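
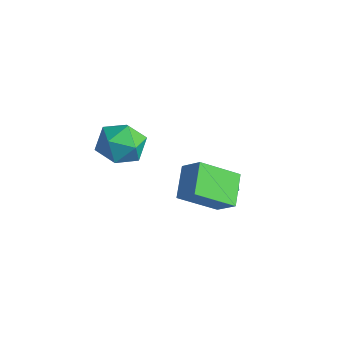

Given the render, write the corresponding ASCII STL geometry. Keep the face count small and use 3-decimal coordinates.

solid 
facet normal -0.734 -0.173 -0.657
outer loop
vertex 0.698 -2.421 1.894
vertex 1.422 -0.793 0.656
vertex 1.685 -3.487 1.071
endloop
endfacet
facet normal -0.333 -0.750 0.571
outer loop
vertex 2.618 -3.267 1.904
vertex 0.698 -2.421 1.894
vertex 1.685 -3.487 1.071
endloop
endfacet
facet normal -0.734 -0.173 -0.656
outer loop
vertex 1.685 -3.487 1.071
vertex 1.422 -0.793 0.656
vertex 2.409 -1.859 -0.168
endloop
endfacet
facet normal 0.591 -0.638 -0.493
outer loop
vertex 2.409 -1.859 -0.168
vertex 2.618 -3.267 1.904
vertex 1.685 -3.487 1.071
endloop
endfacet
facet normal -0.591 0.638 0.493
outer loop
vertex 0.698 -2.421 1.894
vertex 2.355 -0.573 1.489
vertex 1.422 -0.793 0.656
endloop
endfacet
facet normal -0.334 -0.750 0.571
outer loop
vertex 1.631 -2.201 2.728
vertex 0.698 -2.421 1.894
vertex 2.618 -3.267 1.904
endloop
endfacet
facet normal -0.591 0.638 0.493
outer loop
vertex 1.631 -2.201 2.728
vertex 2.355 -0.573 1.489
vertex 0.698 -2.421 1.894
endloop
endfacet
facet normal 0.333 0.750 -0.571
outer loop
vertex 1.422 -0.793 0.656
vertex 2.355 -0.573 1.489
vertex 2.409 -1.859 -0.168
endloop
endfacet
facet normal 0.591 -0.638 -0.493
outer loop
vertex 3.342 -1.639 0.666
vertex 2.618 -3.267 1.904
vertex 2.409 -1.859 -0.168
endloop
endfacet
facet normal 0.334 0.750 -0.571
outer loop
vertex 2.409 -1.859 -0.168
vertex 2.355 -0.573 1.489
vertex 3.342 -1.639 0.666
endloop
endfacet
facet normal 0.734 0.173 0.656
outer loop
vertex 3.342 -1.639 0.666
vertex 1.631 -2.201 2.728
vertex 2.618 -3.267 1.904
endloop
endfacet
facet normal 0.734 0.173 0.656
outer loop
vertex 2.355 -0.573 1.489
vertex 1.631 -2.201 2.728
vertex 3.342 -1.639 0.666
endloop
endfacet
facet normal -0.348 0.834 -0.427
outer loop
vertex 1.352 -0.299 -0.972
vertex 1.035 -0.178 -0.477
vertex 1.596 0.028 -0.532
endloop
endfacet
facet normal 0.912 -0.294 -0.287
outer loop
vertex 1.352 -0.299 -0.972
vertex 1.596 0.028 -0.532
vertex 1.405 -1.062 -0.023
endloop
endfacet
facet normal -0.348 0.833 -0.429
outer loop
vertex 1.596 0.028 -0.532
vertex 1.035 -0.178 -0.477
vertex 1.278 0.15 -0.037
endloop
endfacet
facet normal 0.848 0.095 0.521
outer loop
vertex 1.596 0.028 -0.532
vertex 1.278 0.15 -0.037
vertex 1.405 -1.062 -0.023
endloop
endfacet
facet normal -0.350 0.833 -0.428
outer loop
vertex 1.278 0.15 -0.037
vertex 1.035 -0.178 -0.477
vertex 0.718 -0.057 0.018
endloop
endfacet
facet normal 0.090 0.021 0.996
outer loop
vertex 1.278 0.15 -0.037
vertex 0.718 -0.057 0.018
vertex 1.405 -1.062 -0.023
endloop
endfacet
facet normal -0.350 0.834 -0.428
outer loop
vertex 0.718 -0.057 0.018
vertex 1.035 -0.178 -0.477
vertex 0.474 -0.385 -0.422
endloop
endfacet
facet normal -0.605 -0.440 0.664
outer loop
vertex 0.718 -0.057 0.018
vertex 0.474 -0.385 -0.422
vertex 1.405 -1.062 -0.023
endloop
endfacet
facet normal -0.349 0.833 -0.428
outer loop
vertex 0.474 -0.385 -0.422
vertex 1.035 -0.178 -0.477
vertex 0.792 -0.506 -0.917
endloop
endfacet
facet normal -0.541 -0.829 -0.145
outer loop
vertex 0.474 -0.385 -0.422
vertex 0.792 -0.506 -0.917
vertex 1.405 -1.062 -0.023
endloop
endfacet
facet normal -0.350 0.833 -0.428
outer loop
vertex 0.792 -0.506 -0.917
vertex 1.035 -0.178 -0.477
vertex 1.352 -0.299 -0.972
endloop
endfacet
facet normal 0.218 -0.755 -0.619
outer loop
vertex 0.792 -0.506 -0.917
vertex 1.352 -0.299 -0.972
vertex 1.405 -1.062 -0.023
endloop
endfacet
facet normal -0.545 0.324 0.774
outer loop
vertex -3.528 -2.195 1.617
vertex -3.687 -3.366 1.995
vertex -2.717 -2.708 2.403
endloop
endfacet
facet normal -0.056 0.809 0.586
outer loop
vertex -3.528 -2.195 1.617
vertex -2.717 -2.708 2.403
vertex -2.312 -2.002 1.467
endloop
endfacet
facet normal -0.168 0.981 -0.098
outer loop
vertex -3.528 -2.195 1.617
vertex -2.312 -2.002 1.467
vertex -3.031 -2.223 0.481
endloop
endfacet
facet normal -0.725 0.603 -0.332
outer loop
vertex -3.528 -2.195 1.617
vertex -3.031 -2.223 0.481
vertex -3.881 -3.066 0.807
endloop
endfacet
facet normal -0.959 0.197 0.206
outer loop
vertex -3.528 -2.195 1.617
vertex -3.881 -3.066 0.807
vertex -3.687 -3.366 1.995
endloop
endfacet
facet normal 0.587 0.503 0.634
outer loop
vertex -2.312 -2.002 1.467
vertex -2.717 -2.708 2.403
vertex -1.719 -3.054 1.753
endloop
endfacet
facet normal -0.204 -0.281 0.938
outer loop
vertex -2.717 -2.708 2.403
vertex -3.687 -3.366 1.995
vertex -2.569 -3.897 2.079
endloop
endfacet
facet normal -0.873 -0.487 0.020
outer loop
vertex -3.687 -3.366 1.995
vertex -3.881 -3.066 0.807
vertex -3.288 -4.118 1.093
endloop
endfacet
facet normal -0.496 0.170 -0.852
outer loop
vertex -3.881 -3.066 0.807
vertex -3.031 -2.223 0.481
vertex -2.883 -3.412 0.157
endloop
endfacet
facet normal 0.407 0.782 -0.472
outer loop
vertex -3.031 -2.223 0.481
vertex -2.312 -2.002 1.467
vertex -1.913 -2.754 0.565
endloop
endfacet
facet normal 0.725 -0.603 0.332
outer loop
vertex -2.072 -3.925 0.943
vertex -1.719 -3.054 1.753
vertex -2.569 -3.897 2.079
endloop
endfacet
facet normal 0.168 -0.981 0.098
outer loop
vertex -2.072 -3.925 0.943
vertex -2.569 -3.897 2.079
vertex -3.288 -4.118 1.093
endloop
endfacet
facet normal 0.056 -0.809 -0.586
outer loop
vertex -2.072 -3.925 0.943
vertex -3.288 -4.118 1.093
vertex -2.883 -3.412 0.157
endloop
endfacet
facet normal 0.545 -0.324 -0.774
outer loop
vertex -2.072 -3.925 0.943
vertex -2.883 -3.412 0.157
vertex -1.913 -2.754 0.565
endloop
endfacet
facet normal 0.959 -0.197 -0.206
outer loop
vertex -2.072 -3.925 0.943
vertex -1.913 -2.754 0.565
vertex -1.719 -3.054 1.753
endloop
endfacet
facet normal 0.496 -0.170 0.852
outer loop
vertex -2.569 -3.897 2.079
vertex -1.719 -3.054 1.753
vertex -2.717 -2.708 2.403
endloop
endfacet
facet normal -0.407 -0.782 0.472
outer loop
vertex -3.288 -4.118 1.093
vertex -2.569 -3.897 2.079
vertex -3.687 -3.366 1.995
endloop
endfacet
facet normal -0.587 -0.503 -0.634
outer loop
vertex -2.883 -3.412 0.157
vertex -3.288 -4.118 1.093
vertex -3.881 -3.066 0.807
endloop
endfacet
facet normal 0.204 0.281 -0.938
outer loop
vertex -1.913 -2.754 0.565
vertex -2.883 -3.412 0.157
vertex -3.031 -2.223 0.481
endloop
endfacet
facet normal 0.873 0.487 -0.020
outer loop
vertex -1.719 -3.054 1.753
vertex -1.913 -2.754 0.565
vertex -2.312 -2.002 1.467
endloop
endfacet

endsolid


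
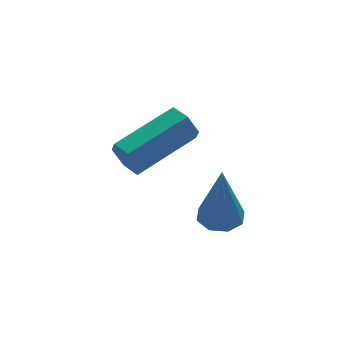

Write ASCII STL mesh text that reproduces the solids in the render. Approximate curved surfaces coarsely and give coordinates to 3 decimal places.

solid 
facet normal 0.053 0.158 -0.986
outer loop
vertex 4.297 -0.087 -1.717
vertex 3.788 -0.526 -1.815
vertex 3.831 0.144 -1.705
endloop
endfacet
facet normal 0.410 0.805 0.429
outer loop
vertex 4.297 -0.087 -1.717
vertex 3.831 0.144 -1.705
vertex 3.672 -0.874 0.355
endloop
endfacet
facet normal 0.052 0.159 -0.986
outer loop
vertex 3.831 0.144 -1.705
vertex 3.788 -0.526 -1.815
vertex 3.339 -0.018 -1.757
endloop
endfacet
facet normal -0.325 0.858 0.399
outer loop
vertex 3.831 0.144 -1.705
vertex 3.339 -0.018 -1.757
vertex 3.672 -0.874 0.355
endloop
endfacet
facet normal 0.052 0.159 -0.986
outer loop
vertex 3.339 -0.018 -1.757
vertex 3.788 -0.526 -1.815
vertex 3.11 -0.477 -1.843
endloop
endfacet
facet normal -0.876 0.382 0.293
outer loop
vertex 3.339 -0.018 -1.757
vertex 3.11 -0.477 -1.843
vertex 3.672 -0.874 0.355
endloop
endfacet
facet normal 0.052 0.157 -0.986
outer loop
vertex 3.11 -0.477 -1.843
vertex 3.788 -0.526 -1.815
vertex 3.278 -0.965 -1.912
endloop
endfacet
facet normal -0.923 -0.342 0.174
outer loop
vertex 3.11 -0.477 -1.843
vertex 3.278 -0.965 -1.912
vertex 3.672 -0.874 0.355
endloop
endfacet
facet normal 0.052 0.157 -0.986
outer loop
vertex 3.278 -0.965 -1.912
vertex 3.788 -0.526 -1.815
vertex 3.744 -1.195 -1.924
endloop
endfacet
facet normal -0.437 -0.892 0.112
outer loop
vertex 3.278 -0.965 -1.912
vertex 3.744 -1.195 -1.924
vertex 3.672 -0.874 0.355
endloop
endfacet
facet normal 0.053 0.157 -0.986
outer loop
vertex 3.744 -1.195 -1.924
vertex 3.788 -0.526 -1.815
vertex 4.236 -1.034 -1.872
endloop
endfacet
facet normal 0.294 -0.945 0.142
outer loop
vertex 3.744 -1.195 -1.924
vertex 4.236 -1.034 -1.872
vertex 3.672 -0.874 0.355
endloop
endfacet
facet normal 0.053 0.158 -0.986
outer loop
vertex 4.236 -1.034 -1.872
vertex 3.788 -0.526 -1.815
vertex 4.465 -0.574 -1.786
endloop
endfacet
facet normal 0.848 -0.469 0.248
outer loop
vertex 4.236 -1.034 -1.872
vertex 4.465 -0.574 -1.786
vertex 3.672 -0.874 0.355
endloop
endfacet
facet normal 0.053 0.158 -0.986
outer loop
vertex 4.465 -0.574 -1.786
vertex 3.788 -0.526 -1.815
vertex 4.297 -0.087 -1.717
endloop
endfacet
facet normal 0.894 0.256 0.367
outer loop
vertex 4.465 -0.574 -1.786
vertex 4.297 -0.087 -1.717
vertex 3.672 -0.874 0.355
endloop
endfacet
facet normal -0.913 -0.284 -0.295
outer loop
vertex 2.241 1.964 -1.527
vertex 1.985 2.21 -0.971
vertex 2.039 2.592 -1.506
endloop
endfacet
facet normal 0.271 0.119 -0.955
outer loop
vertex 2.241 1.964 -1.527
vertex 2.039 2.592 -1.506
vertex 4.231 2.584 -0.886
endloop
endfacet
facet normal 0.271 0.119 -0.955
outer loop
vertex 4.231 2.584 -0.886
vertex 2.039 2.592 -1.506
vertex 4.028 3.212 -0.865
endloop
endfacet
facet normal 0.912 0.285 0.293
outer loop
vertex 4.231 2.584 -0.886
vertex 4.028 3.212 -0.865
vertex 3.975 2.83 -0.329
endloop
endfacet
facet normal -0.913 -0.284 -0.295
outer loop
vertex 2.039 2.592 -1.506
vertex 1.985 2.21 -0.971
vertex 1.783 2.838 -0.95
endloop
endfacet
facet normal -0.130 0.883 -0.451
outer loop
vertex 2.039 2.592 -1.506
vertex 1.783 2.838 -0.95
vertex 4.028 3.212 -0.865
endloop
endfacet
facet normal -0.130 0.883 -0.450
outer loop
vertex 4.028 3.212 -0.865
vertex 1.783 2.838 -0.95
vertex 3.772 3.458 -0.308
endloop
endfacet
facet normal 0.912 0.285 0.293
outer loop
vertex 4.028 3.212 -0.865
vertex 3.772 3.458 -0.308
vertex 3.975 2.83 -0.329
endloop
endfacet
facet normal -0.913 -0.284 -0.294
outer loop
vertex 1.783 2.838 -0.95
vertex 1.985 2.21 -0.971
vertex 1.729 2.456 -0.414
endloop
endfacet
facet normal -0.401 0.765 0.504
outer loop
vertex 1.783 2.838 -0.95
vertex 1.729 2.456 -0.414
vertex 3.772 3.458 -0.308
endloop
endfacet
facet normal -0.401 0.764 0.506
outer loop
vertex 3.772 3.458 -0.308
vertex 1.729 2.456 -0.414
vertex 3.719 3.076 0.227
endloop
endfacet
facet normal 0.912 0.285 0.294
outer loop
vertex 3.772 3.458 -0.308
vertex 3.719 3.076 0.227
vertex 3.975 2.83 -0.329
endloop
endfacet
facet normal -0.912 -0.285 -0.293
outer loop
vertex 1.729 2.456 -0.414
vertex 1.985 2.21 -0.971
vertex 1.932 1.828 -0.435
endloop
endfacet
facet normal -0.271 -0.119 0.955
outer loop
vertex 1.729 2.456 -0.414
vertex 1.932 1.828 -0.435
vertex 3.719 3.076 0.227
endloop
endfacet
facet normal -0.271 -0.119 0.955
outer loop
vertex 3.719 3.076 0.227
vertex 1.932 1.828 -0.435
vertex 3.921 2.448 0.206
endloop
endfacet
facet normal 0.913 0.284 0.295
outer loop
vertex 3.719 3.076 0.227
vertex 3.921 2.448 0.206
vertex 3.975 2.83 -0.329
endloop
endfacet
facet normal -0.912 -0.285 -0.293
outer loop
vertex 1.932 1.828 -0.435
vertex 1.985 2.21 -0.971
vertex 2.188 1.582 -0.992
endloop
endfacet
facet normal 0.130 -0.883 0.450
outer loop
vertex 1.932 1.828 -0.435
vertex 2.188 1.582 -0.992
vertex 3.921 2.448 0.206
endloop
endfacet
facet normal 0.130 -0.883 0.451
outer loop
vertex 3.921 2.448 0.206
vertex 2.188 1.582 -0.992
vertex 4.177 2.202 -0.35
endloop
endfacet
facet normal 0.913 0.284 0.295
outer loop
vertex 3.921 2.448 0.206
vertex 4.177 2.202 -0.35
vertex 3.975 2.83 -0.329
endloop
endfacet
facet normal -0.912 -0.285 -0.294
outer loop
vertex 2.188 1.582 -0.992
vertex 1.985 2.21 -0.971
vertex 2.241 1.964 -1.527
endloop
endfacet
facet normal 0.401 -0.764 -0.506
outer loop
vertex 2.188 1.582 -0.992
vertex 2.241 1.964 -1.527
vertex 4.177 2.202 -0.35
endloop
endfacet
facet normal 0.401 -0.765 -0.505
outer loop
vertex 4.177 2.202 -0.35
vertex 2.241 1.964 -1.527
vertex 4.231 2.584 -0.886
endloop
endfacet
facet normal 0.913 0.284 0.294
outer loop
vertex 4.177 2.202 -0.35
vertex 4.231 2.584 -0.886
vertex 3.975 2.83 -0.329
endloop
endfacet

endsolid


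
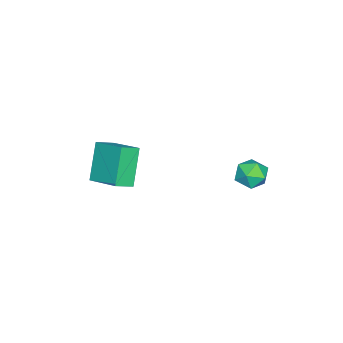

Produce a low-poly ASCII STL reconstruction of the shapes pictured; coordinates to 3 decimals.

solid 
facet normal -0.715 0.568 -0.408
outer loop
vertex -2.165 3.065 0.895
vertex -2.644 2.547 1.013
vertex -2.529 3.049 1.51
endloop
endfacet
facet normal -0.213 0.972 -0.101
outer loop
vertex -2.165 3.065 0.895
vertex -2.529 3.049 1.51
vertex -1.831 3.202 1.512
endloop
endfacet
facet normal 0.414 0.815 -0.405
outer loop
vertex -2.165 3.065 0.895
vertex -1.831 3.202 1.512
vertex -1.514 2.795 1.017
endloop
endfacet
facet normal 0.300 0.316 -0.900
outer loop
vertex -2.165 3.065 0.895
vertex -1.514 2.795 1.017
vertex -2.016 2.391 0.708
endloop
endfacet
facet normal -0.398 0.162 -0.903
outer loop
vertex -2.165 3.065 0.895
vertex -2.016 2.391 0.708
vertex -2.644 2.547 1.013
endloop
endfacet
facet normal -0.175 0.790 0.588
outer loop
vertex -1.831 3.202 1.512
vertex -2.529 3.049 1.51
vertex -2.104 2.769 2.012
endloop
endfacet
facet normal -0.987 0.137 0.090
outer loop
vertex -2.529 3.049 1.51
vertex -2.644 2.547 1.013
vertex -2.606 2.365 1.703
endloop
endfacet
facet normal -0.474 -0.521 -0.710
outer loop
vertex -2.644 2.547 1.013
vertex -2.016 2.391 0.708
vertex -2.289 1.958 1.208
endloop
endfacet
facet normal 0.654 -0.273 -0.706
outer loop
vertex -2.016 2.391 0.708
vertex -1.514 2.795 1.017
vertex -1.591 2.111 1.21
endloop
endfacet
facet normal 0.838 0.537 0.095
outer loop
vertex -1.514 2.795 1.017
vertex -1.831 3.202 1.512
vertex -1.476 2.613 1.707
endloop
endfacet
facet normal -0.300 -0.316 0.900
outer loop
vertex -1.955 2.095 1.825
vertex -2.104 2.769 2.012
vertex -2.606 2.365 1.703
endloop
endfacet
facet normal -0.414 -0.815 0.405
outer loop
vertex -1.955 2.095 1.825
vertex -2.606 2.365 1.703
vertex -2.289 1.958 1.208
endloop
endfacet
facet normal 0.213 -0.972 0.101
outer loop
vertex -1.955 2.095 1.825
vertex -2.289 1.958 1.208
vertex -1.591 2.111 1.21
endloop
endfacet
facet normal 0.715 -0.568 0.408
outer loop
vertex -1.955 2.095 1.825
vertex -1.591 2.111 1.21
vertex -1.476 2.613 1.707
endloop
endfacet
facet normal 0.398 -0.162 0.903
outer loop
vertex -1.955 2.095 1.825
vertex -1.476 2.613 1.707
vertex -2.104 2.769 2.012
endloop
endfacet
facet normal -0.654 0.273 0.706
outer loop
vertex -2.606 2.365 1.703
vertex -2.104 2.769 2.012
vertex -2.529 3.049 1.51
endloop
endfacet
facet normal -0.838 -0.537 -0.095
outer loop
vertex -2.289 1.958 1.208
vertex -2.606 2.365 1.703
vertex -2.644 2.547 1.013
endloop
endfacet
facet normal 0.175 -0.790 -0.588
outer loop
vertex -1.591 2.111 1.21
vertex -2.289 1.958 1.208
vertex -2.016 2.391 0.708
endloop
endfacet
facet normal 0.987 -0.137 -0.090
outer loop
vertex -1.476 2.613 1.707
vertex -1.591 2.111 1.21
vertex -1.514 2.795 1.017
endloop
endfacet
facet normal 0.474 0.521 0.710
outer loop
vertex -2.104 2.769 2.012
vertex -1.476 2.613 1.707
vertex -1.831 3.202 1.512
endloop
endfacet
facet normal -0.575 -0.117 0.810
outer loop
vertex -0.355 -2.88 2.634
vertex 0.211 -1.564 3.225
vertex -0.963 -2.453 2.264
endloop
endfacet
facet normal -0.365 -0.850 -0.381
outer loop
vertex 0.009 -2.256 0.895
vertex -0.355 -2.88 2.634
vertex -0.963 -2.453 2.264
endloop
endfacet
facet normal -0.575 -0.117 0.810
outer loop
vertex -0.963 -2.453 2.264
vertex 0.211 -1.564 3.225
vertex -0.397 -1.137 2.855
endloop
endfacet
facet normal -0.732 0.515 -0.446
outer loop
vertex -0.397 -1.137 2.855
vertex 0.009 -2.256 0.895
vertex -0.963 -2.453 2.264
endloop
endfacet
facet normal 0.732 -0.515 0.446
outer loop
vertex -0.355 -2.88 2.634
vertex 1.183 -1.367 1.856
vertex 0.211 -1.564 3.225
endloop
endfacet
facet normal -0.365 -0.850 -0.381
outer loop
vertex 0.617 -2.683 1.265
vertex -0.355 -2.88 2.634
vertex 0.009 -2.256 0.895
endloop
endfacet
facet normal 0.732 -0.515 0.446
outer loop
vertex 0.617 -2.683 1.265
vertex 1.183 -1.367 1.856
vertex -0.355 -2.88 2.634
endloop
endfacet
facet normal 0.365 0.850 0.381
outer loop
vertex 0.211 -1.564 3.225
vertex 1.183 -1.367 1.856
vertex -0.397 -1.137 2.855
endloop
endfacet
facet normal -0.732 0.515 -0.446
outer loop
vertex 0.575 -0.94 1.486
vertex 0.009 -2.256 0.895
vertex -0.397 -1.137 2.855
endloop
endfacet
facet normal 0.365 0.850 0.381
outer loop
vertex -0.397 -1.137 2.855
vertex 1.183 -1.367 1.856
vertex 0.575 -0.94 1.486
endloop
endfacet
facet normal 0.575 0.117 -0.810
outer loop
vertex 0.575 -0.94 1.486
vertex 0.617 -2.683 1.265
vertex 0.009 -2.256 0.895
endloop
endfacet
facet normal 0.575 0.117 -0.810
outer loop
vertex 1.183 -1.367 1.856
vertex 0.617 -2.683 1.265
vertex 0.575 -0.94 1.486
endloop
endfacet

endsolid


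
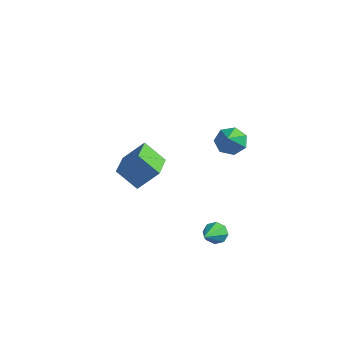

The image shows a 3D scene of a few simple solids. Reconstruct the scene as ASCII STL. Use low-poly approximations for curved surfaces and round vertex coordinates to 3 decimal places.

solid 
facet normal -0.288 0.825 -0.487
outer loop
vertex 3.929 -3.565 -0.902
vertex 3.784 -3.35 -0.452
vertex 4.224 -3.36 -0.729
endloop
endfacet
facet normal 0.669 -0.497 -0.552
outer loop
vertex 3.929 -3.565 -0.902
vertex 4.224 -3.36 -0.729
vertex 4.176 -4.47 0.212
endloop
endfacet
facet normal -0.288 0.824 -0.488
outer loop
vertex 4.224 -3.36 -0.729
vertex 3.784 -3.35 -0.452
vertex 4.26 -3.149 -0.394
endloop
endfacet
facet normal 0.995 -0.087 -0.052
outer loop
vertex 4.224 -3.36 -0.729
vertex 4.26 -3.149 -0.394
vertex 4.176 -4.47 0.212
endloop
endfacet
facet normal -0.289 0.824 -0.488
outer loop
vertex 4.26 -3.149 -0.394
vertex 3.784 -3.35 -0.452
vertex 4.018 -3.055 -0.092
endloop
endfacet
facet normal 0.794 0.211 0.570
outer loop
vertex 4.26 -3.149 -0.394
vertex 4.018 -3.055 -0.092
vertex 4.176 -4.47 0.212
endloop
endfacet
facet normal -0.288 0.824 -0.488
outer loop
vertex 4.018 -3.055 -0.092
vertex 3.784 -3.35 -0.452
vertex 3.638 -3.134 -0.001
endloop
endfacet
facet normal 0.182 0.226 0.957
outer loop
vertex 4.018 -3.055 -0.092
vertex 3.638 -3.134 -0.001
vertex 4.176 -4.47 0.212
endloop
endfacet
facet normal -0.288 0.824 -0.488
outer loop
vertex 3.638 -3.134 -0.001
vertex 3.784 -3.35 -0.452
vertex 3.344 -3.339 -0.174
endloop
endfacet
facet normal -0.479 -0.053 0.876
outer loop
vertex 3.638 -3.134 -0.001
vertex 3.344 -3.339 -0.174
vertex 4.176 -4.47 0.212
endloop
endfacet
facet normal -0.288 0.824 -0.488
outer loop
vertex 3.344 -3.339 -0.174
vertex 3.784 -3.35 -0.452
vertex 3.308 -3.55 -0.509
endloop
endfacet
facet normal -0.803 -0.462 0.377
outer loop
vertex 3.344 -3.339 -0.174
vertex 3.308 -3.55 -0.509
vertex 4.176 -4.47 0.212
endloop
endfacet
facet normal -0.288 0.824 -0.487
outer loop
vertex 3.308 -3.55 -0.509
vertex 3.784 -3.35 -0.452
vertex 3.55 -3.644 -0.811
endloop
endfacet
facet normal -0.602 -0.760 -0.246
outer loop
vertex 3.308 -3.55 -0.509
vertex 3.55 -3.644 -0.811
vertex 4.176 -4.47 0.212
endloop
endfacet
facet normal -0.289 0.824 -0.487
outer loop
vertex 3.55 -3.644 -0.811
vertex 3.784 -3.35 -0.452
vertex 3.929 -3.565 -0.902
endloop
endfacet
facet normal 0.010 -0.775 -0.632
outer loop
vertex 3.55 -3.644 -0.811
vertex 3.929 -3.565 -0.902
vertex 4.176 -4.47 0.212
endloop
endfacet
facet normal -0.411 0.626 -0.663
outer loop
vertex 2.879 -0.506 3.256
vertex 2.508 -1.008 3.012
vertex 2.36 -0.581 3.507
endloop
endfacet
facet normal 0.334 0.454 0.826
outer loop
vertex 2.879 -0.506 3.256
vertex 2.36 -0.581 3.507
vertex 3.072 -1.872 3.928
endloop
endfacet
facet normal -0.409 0.627 -0.663
outer loop
vertex 2.36 -0.581 3.507
vertex 2.508 -1.008 3.012
vertex 1.952 -0.976 3.385
endloop
endfacet
facet normal -0.370 0.097 0.924
outer loop
vertex 2.36 -0.581 3.507
vertex 1.952 -0.976 3.385
vertex 3.072 -1.872 3.928
endloop
endfacet
facet normal -0.409 0.627 -0.663
outer loop
vertex 1.952 -0.976 3.385
vertex 2.508 -1.008 3.012
vertex 1.962 -1.396 2.982
endloop
endfacet
facet normal -0.672 -0.521 0.526
outer loop
vertex 1.952 -0.976 3.385
vertex 1.962 -1.396 2.982
vertex 3.072 -1.872 3.928
endloop
endfacet
facet normal -0.409 0.627 -0.663
outer loop
vertex 1.962 -1.396 2.982
vertex 2.508 -1.008 3.012
vertex 2.383 -1.523 2.602
endloop
endfacet
facet normal -0.344 -0.937 -0.068
outer loop
vertex 1.962 -1.396 2.982
vertex 2.383 -1.523 2.602
vertex 3.072 -1.872 3.928
endloop
endfacet
facet normal -0.409 0.627 -0.663
outer loop
vertex 2.383 -1.523 2.602
vertex 2.508 -1.008 3.012
vertex 2.898 -1.262 2.531
endloop
endfacet
facet normal 0.367 -0.835 -0.410
outer loop
vertex 2.383 -1.523 2.602
vertex 2.898 -1.262 2.531
vertex 3.072 -1.872 3.928
endloop
endfacet
facet normal -0.409 0.627 -0.663
outer loop
vertex 2.898 -1.262 2.531
vertex 2.508 -1.008 3.012
vertex 3.119 -0.81 2.822
endloop
endfacet
facet normal 0.924 -0.295 -0.244
outer loop
vertex 2.898 -1.262 2.531
vertex 3.119 -0.81 2.822
vertex 3.072 -1.872 3.928
endloop
endfacet
facet normal -0.409 0.625 -0.664
outer loop
vertex 3.119 -0.81 2.822
vertex 2.508 -1.008 3.012
vertex 2.879 -0.506 3.256
endloop
endfacet
facet normal 0.910 0.280 0.307
outer loop
vertex 3.119 -0.81 2.822
vertex 2.879 -0.506 3.256
vertex 3.072 -1.872 3.928
endloop
endfacet
facet normal -0.691 -0.269 0.672
outer loop
vertex -0.842 -2.737 1.404
vertex -1.72 -1.417 1.029
vertex -1.449 -3.394 0.517
endloop
endfacet
facet normal 0.540 -0.810 0.230
outer loop
vertex -0.6 -3.063 -0.309
vertex -0.842 -2.737 1.404
vertex -1.449 -3.394 0.517
endloop
endfacet
facet normal -0.691 -0.269 0.671
outer loop
vertex -1.449 -3.394 0.517
vertex -1.72 -1.417 1.029
vertex -2.328 -2.073 0.141
endloop
endfacet
facet normal -0.482 -0.521 -0.704
outer loop
vertex -2.328 -2.073 0.141
vertex -0.6 -3.063 -0.309
vertex -1.449 -3.394 0.517
endloop
endfacet
facet normal 0.482 0.521 0.704
outer loop
vertex -0.842 -2.737 1.404
vertex -0.871 -1.086 0.203
vertex -1.72 -1.417 1.029
endloop
endfacet
facet normal 0.538 -0.811 0.230
outer loop
vertex 0.008 -2.407 0.579
vertex -0.842 -2.737 1.404
vertex -0.6 -3.063 -0.309
endloop
endfacet
facet normal 0.482 0.521 0.705
outer loop
vertex 0.008 -2.407 0.579
vertex -0.871 -1.086 0.203
vertex -0.842 -2.737 1.404
endloop
endfacet
facet normal -0.539 0.810 -0.229
outer loop
vertex -1.72 -1.417 1.029
vertex -0.871 -1.086 0.203
vertex -2.328 -2.073 0.141
endloop
endfacet
facet normal -0.482 -0.521 -0.705
outer loop
vertex -1.478 -1.743 -0.684
vertex -0.6 -3.063 -0.309
vertex -2.328 -2.073 0.141
endloop
endfacet
facet normal -0.539 0.810 -0.231
outer loop
vertex -2.328 -2.073 0.141
vertex -0.871 -1.086 0.203
vertex -1.478 -1.743 -0.684
endloop
endfacet
facet normal 0.691 0.269 -0.671
outer loop
vertex -1.478 -1.743 -0.684
vertex 0.008 -2.407 0.579
vertex -0.6 -3.063 -0.309
endloop
endfacet
facet normal 0.691 0.268 -0.671
outer loop
vertex -0.871 -1.086 0.203
vertex 0.008 -2.407 0.579
vertex -1.478 -1.743 -0.684
endloop
endfacet

endsolid


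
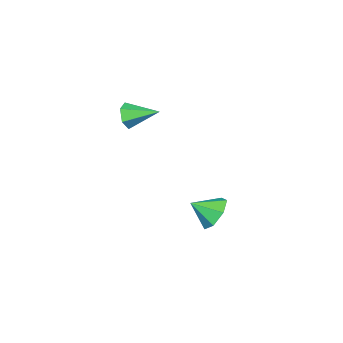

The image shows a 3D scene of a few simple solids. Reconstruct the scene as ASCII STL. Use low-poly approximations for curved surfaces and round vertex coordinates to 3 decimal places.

solid 
facet normal 0.395 -0.870 -0.294
outer loop
vertex -0.452 -2.054 1.279
vertex -0.713 -2.379 1.89
vertex -1.126 -2.359 1.277
endloop
endfacet
facet normal -0.260 0.580 -0.772
outer loop
vertex -0.452 -2.054 1.279
vertex -1.126 -2.359 1.277
vertex -1.327 -1.021 2.35
endloop
endfacet
facet normal 0.394 -0.871 -0.294
outer loop
vertex -1.126 -2.359 1.277
vertex -0.713 -2.379 1.89
vertex -1.387 -2.684 1.889
endloop
endfacet
facet normal -0.935 0.126 -0.332
outer loop
vertex -1.126 -2.359 1.277
vertex -1.387 -2.684 1.889
vertex -1.327 -1.021 2.35
endloop
endfacet
facet normal 0.394 -0.870 -0.295
outer loop
vertex -1.387 -2.684 1.889
vertex -0.713 -2.379 1.89
vertex -0.973 -2.704 2.502
endloop
endfacet
facet normal -0.824 -0.123 0.553
outer loop
vertex -1.387 -2.684 1.889
vertex -0.973 -2.704 2.502
vertex -1.327 -1.021 2.35
endloop
endfacet
facet normal 0.394 -0.870 -0.295
outer loop
vertex -0.973 -2.704 2.502
vertex -0.713 -2.379 1.89
vertex -0.299 -2.399 2.503
endloop
endfacet
facet normal -0.039 0.082 0.996
outer loop
vertex -0.973 -2.704 2.502
vertex -0.299 -2.399 2.503
vertex -1.327 -1.021 2.35
endloop
endfacet
facet normal 0.394 -0.871 -0.295
outer loop
vertex -0.299 -2.399 2.503
vertex -0.713 -2.379 1.89
vertex -0.038 -2.074 1.892
endloop
endfacet
facet normal 0.635 0.536 0.556
outer loop
vertex -0.299 -2.399 2.503
vertex -0.038 -2.074 1.892
vertex -1.327 -1.021 2.35
endloop
endfacet
facet normal 0.394 -0.871 -0.295
outer loop
vertex -0.038 -2.074 1.892
vertex -0.713 -2.379 1.89
vertex -0.452 -2.054 1.279
endloop
endfacet
facet normal 0.525 0.785 -0.329
outer loop
vertex -0.038 -2.074 1.892
vertex -0.452 -2.054 1.279
vertex -1.327 -1.021 2.35
endloop
endfacet
facet normal -0.551 0.641 -0.534
outer loop
vertex -2.192 0.839 -4.917
vertex -2.838 0.917 -4.158
vertex -2.022 1.465 -4.341
endloop
endfacet
facet normal 0.981 -0.151 -0.126
outer loop
vertex -2.192 0.839 -4.917
vertex -2.022 1.465 -4.341
vertex -2.122 0.083 -3.462
endloop
endfacet
facet normal -0.551 0.641 -0.534
outer loop
vertex -2.022 1.465 -4.341
vertex -2.838 0.917 -4.158
vertex -2.467 1.678 -3.627
endloop
endfacet
facet normal 0.855 0.233 0.463
outer loop
vertex -2.022 1.465 -4.341
vertex -2.467 1.678 -3.627
vertex -2.122 0.083 -3.462
endloop
endfacet
facet normal -0.551 0.641 -0.534
outer loop
vertex -2.467 1.678 -3.627
vertex -2.838 0.917 -4.158
vertex -3.191 1.318 -3.312
endloop
endfacet
facet normal 0.323 0.166 0.932
outer loop
vertex -2.467 1.678 -3.627
vertex -3.191 1.318 -3.312
vertex -2.122 0.083 -3.462
endloop
endfacet
facet normal -0.551 0.642 -0.534
outer loop
vertex -3.191 1.318 -3.312
vertex -2.838 0.917 -4.158
vertex -3.649 0.656 -3.635
endloop
endfacet
facet normal -0.218 -0.302 0.928
outer loop
vertex -3.191 1.318 -3.312
vertex -3.649 0.656 -3.635
vertex -2.122 0.083 -3.462
endloop
endfacet
facet normal -0.551 0.641 -0.535
outer loop
vertex -3.649 0.656 -3.635
vertex -2.838 0.917 -4.158
vertex -3.497 0.189 -4.351
endloop
endfacet
facet normal -0.358 -0.815 0.456
outer loop
vertex -3.649 0.656 -3.635
vertex -3.497 0.189 -4.351
vertex -2.122 0.083 -3.462
endloop
endfacet
facet normal -0.551 0.641 -0.535
outer loop
vertex -3.497 0.189 -4.351
vertex -2.838 0.917 -4.158
vertex -2.848 0.271 -4.921
endloop
endfacet
facet normal 0.009 -0.991 -0.132
outer loop
vertex -3.497 0.189 -4.351
vertex -2.848 0.271 -4.921
vertex -2.122 0.083 -3.462
endloop
endfacet
facet normal -0.551 0.640 -0.535
outer loop
vertex -2.848 0.271 -4.921
vertex -2.838 0.917 -4.158
vertex -2.192 0.839 -4.917
endloop
endfacet
facet normal 0.604 -0.695 -0.390
outer loop
vertex -2.848 0.271 -4.921
vertex -2.192 0.839 -4.917
vertex -2.122 0.083 -3.462
endloop
endfacet

endsolid


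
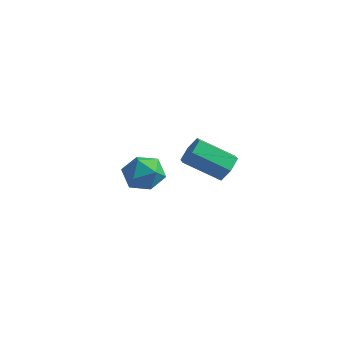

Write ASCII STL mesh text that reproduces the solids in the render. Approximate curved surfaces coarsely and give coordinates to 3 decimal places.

solid 
facet normal -0.232 0.853 0.468
outer loop
vertex -1.249 -0.339 1.787
vertex -1.636 -0.73 2.307
vertex -0.9 -0.587 2.411
endloop
endfacet
facet normal 0.399 0.907 0.137
outer loop
vertex -1.249 -0.339 1.787
vertex -0.9 -0.587 2.411
vertex -0.555 -0.637 1.738
endloop
endfacet
facet normal 0.294 0.777 -0.557
outer loop
vertex -1.249 -0.339 1.787
vertex -0.555 -0.637 1.738
vertex -1.079 -0.811 1.219
endloop
endfacet
facet normal -0.399 0.643 -0.654
outer loop
vertex -1.249 -0.339 1.787
vertex -1.079 -0.811 1.219
vertex -1.747 -0.868 1.571
endloop
endfacet
facet normal -0.724 0.690 -0.020
outer loop
vertex -1.249 -0.339 1.787
vertex -1.747 -0.868 1.571
vertex -1.636 -0.73 2.307
endloop
endfacet
facet normal 0.828 0.398 0.395
outer loop
vertex -0.555 -0.637 1.738
vertex -0.9 -0.587 2.411
vertex -0.513 -1.212 2.229
endloop
endfacet
facet normal -0.192 0.311 0.931
outer loop
vertex -0.9 -0.587 2.411
vertex -1.636 -0.73 2.307
vertex -1.181 -1.269 2.581
endloop
endfacet
facet normal -0.989 0.048 0.140
outer loop
vertex -1.636 -0.73 2.307
vertex -1.747 -0.868 1.571
vertex -1.705 -1.443 2.062
endloop
endfacet
facet normal -0.464 -0.030 -0.885
outer loop
vertex -1.747 -0.868 1.571
vertex -1.079 -0.811 1.219
vertex -1.36 -1.493 1.389
endloop
endfacet
facet normal 0.659 0.186 -0.728
outer loop
vertex -1.079 -0.811 1.219
vertex -0.555 -0.637 1.738
vertex -0.624 -1.35 1.493
endloop
endfacet
facet normal 0.399 -0.643 0.654
outer loop
vertex -1.011 -1.741 2.013
vertex -0.513 -1.212 2.229
vertex -1.181 -1.269 2.581
endloop
endfacet
facet normal -0.294 -0.777 0.557
outer loop
vertex -1.011 -1.741 2.013
vertex -1.181 -1.269 2.581
vertex -1.705 -1.443 2.062
endloop
endfacet
facet normal -0.399 -0.907 -0.137
outer loop
vertex -1.011 -1.741 2.013
vertex -1.705 -1.443 2.062
vertex -1.36 -1.493 1.389
endloop
endfacet
facet normal 0.232 -0.853 -0.468
outer loop
vertex -1.011 -1.741 2.013
vertex -1.36 -1.493 1.389
vertex -0.624 -1.35 1.493
endloop
endfacet
facet normal 0.724 -0.690 0.020
outer loop
vertex -1.011 -1.741 2.013
vertex -0.624 -1.35 1.493
vertex -0.513 -1.212 2.229
endloop
endfacet
facet normal 0.464 0.030 0.885
outer loop
vertex -1.181 -1.269 2.581
vertex -0.513 -1.212 2.229
vertex -0.9 -0.587 2.411
endloop
endfacet
facet normal -0.659 -0.186 0.728
outer loop
vertex -1.705 -1.443 2.062
vertex -1.181 -1.269 2.581
vertex -1.636 -0.73 2.307
endloop
endfacet
facet normal -0.828 -0.398 -0.395
outer loop
vertex -1.36 -1.493 1.389
vertex -1.705 -1.443 2.062
vertex -1.747 -0.868 1.571
endloop
endfacet
facet normal 0.192 -0.311 -0.931
outer loop
vertex -0.624 -1.35 1.493
vertex -1.36 -1.493 1.389
vertex -1.079 -0.811 1.219
endloop
endfacet
facet normal 0.989 -0.048 -0.140
outer loop
vertex -0.513 -1.212 2.229
vertex -0.624 -1.35 1.493
vertex -0.555 -0.637 1.738
endloop
endfacet
facet normal 0.741 0.424 -0.520
outer loop
vertex -0.472 3.258 0.756
vertex -0.784 3.158 0.23
vertex -0.866 3.686 0.543
endloop
endfacet
facet normal 0.213 0.586 0.782
outer loop
vertex -0.472 3.258 0.756
vertex -0.866 3.686 0.543
vertex -1.584 2.622 1.536
endloop
endfacet
facet normal 0.216 0.585 0.782
outer loop
vertex -1.584 2.622 1.536
vertex -0.866 3.686 0.543
vertex -1.978 3.051 1.324
endloop
endfacet
facet normal -0.741 -0.424 0.520
outer loop
vertex -1.584 2.622 1.536
vertex -1.978 3.051 1.324
vertex -1.896 2.522 1.01
endloop
endfacet
facet normal 0.741 0.424 -0.520
outer loop
vertex -0.866 3.686 0.543
vertex -0.784 3.158 0.23
vertex -1.178 3.586 0.017
endloop
endfacet
facet normal -0.443 0.891 0.094
outer loop
vertex -0.866 3.686 0.543
vertex -1.178 3.586 0.017
vertex -1.978 3.051 1.324
endloop
endfacet
facet normal -0.443 0.891 0.093
outer loop
vertex -1.978 3.051 1.324
vertex -1.178 3.586 0.017
vertex -2.29 2.951 0.797
endloop
endfacet
facet normal -0.742 -0.423 0.520
outer loop
vertex -1.978 3.051 1.324
vertex -2.29 2.951 0.797
vertex -1.896 2.522 1.01
endloop
endfacet
facet normal 0.741 0.424 -0.520
outer loop
vertex -1.178 3.586 0.017
vertex -0.784 3.158 0.23
vertex -1.096 3.058 -0.296
endloop
endfacet
facet normal -0.658 0.306 -0.688
outer loop
vertex -1.178 3.586 0.017
vertex -1.096 3.058 -0.296
vertex -2.29 2.951 0.797
endloop
endfacet
facet normal -0.658 0.305 -0.689
outer loop
vertex -2.29 2.951 0.797
vertex -1.096 3.058 -0.296
vertex -2.208 2.422 0.484
endloop
endfacet
facet normal -0.742 -0.423 0.520
outer loop
vertex -2.29 2.951 0.797
vertex -2.208 2.422 0.484
vertex -1.896 2.522 1.01
endloop
endfacet
facet normal 0.741 0.424 -0.520
outer loop
vertex -1.096 3.058 -0.296
vertex -0.784 3.158 0.23
vertex -0.702 2.629 -0.084
endloop
endfacet
facet normal -0.215 -0.584 -0.783
outer loop
vertex -1.096 3.058 -0.296
vertex -0.702 2.629 -0.084
vertex -2.208 2.422 0.484
endloop
endfacet
facet normal -0.214 -0.586 -0.781
outer loop
vertex -2.208 2.422 0.484
vertex -0.702 2.629 -0.084
vertex -1.814 1.994 0.697
endloop
endfacet
facet normal -0.741 -0.424 0.520
outer loop
vertex -2.208 2.422 0.484
vertex -1.814 1.994 0.697
vertex -1.896 2.522 1.01
endloop
endfacet
facet normal 0.742 0.423 -0.520
outer loop
vertex -0.702 2.629 -0.084
vertex -0.784 3.158 0.23
vertex -0.39 2.729 0.443
endloop
endfacet
facet normal 0.443 -0.891 -0.093
outer loop
vertex -0.702 2.629 -0.084
vertex -0.39 2.729 0.443
vertex -1.814 1.994 0.697
endloop
endfacet
facet normal 0.443 -0.891 -0.094
outer loop
vertex -1.814 1.994 0.697
vertex -0.39 2.729 0.443
vertex -1.502 2.094 1.223
endloop
endfacet
facet normal -0.741 -0.424 0.520
outer loop
vertex -1.814 1.994 0.697
vertex -1.502 2.094 1.223
vertex -1.896 2.522 1.01
endloop
endfacet
facet normal 0.742 0.423 -0.520
outer loop
vertex -0.39 2.729 0.443
vertex -0.784 3.158 0.23
vertex -0.472 3.258 0.756
endloop
endfacet
facet normal 0.658 -0.306 0.689
outer loop
vertex -0.39 2.729 0.443
vertex -0.472 3.258 0.756
vertex -1.502 2.094 1.223
endloop
endfacet
facet normal 0.658 -0.306 0.688
outer loop
vertex -1.502 2.094 1.223
vertex -0.472 3.258 0.756
vertex -1.584 2.622 1.536
endloop
endfacet
facet normal -0.741 -0.424 0.520
outer loop
vertex -1.502 2.094 1.223
vertex -1.584 2.622 1.536
vertex -1.896 2.522 1.01
endloop
endfacet

endsolid


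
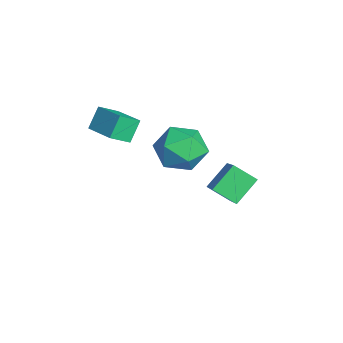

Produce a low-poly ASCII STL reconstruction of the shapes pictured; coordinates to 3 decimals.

solid 
facet normal -0.805 0.052 -0.591
outer loop
vertex -2.675 1.684 -2.05
vertex -2.287 2.375 -2.518
vertex -2.207 0.947 -2.752
endloop
endfacet
facet normal -0.421 -0.751 0.508
outer loop
vertex -0.613 0.845 -1.582
vertex -2.675 1.684 -2.05
vertex -2.207 0.947 -2.752
endloop
endfacet
facet normal -0.806 0.052 -0.590
outer loop
vertex -2.207 0.947 -2.752
vertex -2.287 2.375 -2.518
vertex -1.82 1.638 -3.22
endloop
endfacet
facet normal 0.418 -0.658 -0.626
outer loop
vertex -1.82 1.638 -3.22
vertex -0.613 0.845 -1.582
vertex -2.207 0.947 -2.752
endloop
endfacet
facet normal -0.417 0.659 0.626
outer loop
vertex -2.675 1.684 -2.05
vertex -0.693 2.273 -1.348
vertex -2.287 2.375 -2.518
endloop
endfacet
facet normal -0.421 -0.751 0.508
outer loop
vertex -1.08 1.582 -0.88
vertex -2.675 1.684 -2.05
vertex -0.613 0.845 -1.582
endloop
endfacet
facet normal -0.417 0.658 0.627
outer loop
vertex -1.08 1.582 -0.88
vertex -0.693 2.273 -1.348
vertex -2.675 1.684 -2.05
endloop
endfacet
facet normal 0.421 0.751 -0.508
outer loop
vertex -2.287 2.375 -2.518
vertex -0.693 2.273 -1.348
vertex -1.82 1.638 -3.22
endloop
endfacet
facet normal 0.417 -0.658 -0.626
outer loop
vertex -0.225 1.536 -2.05
vertex -0.613 0.845 -1.582
vertex -1.82 1.638 -3.22
endloop
endfacet
facet normal 0.421 0.751 -0.508
outer loop
vertex -1.82 1.638 -3.22
vertex -0.693 2.273 -1.348
vertex -0.225 1.536 -2.05
endloop
endfacet
facet normal 0.805 -0.052 0.591
outer loop
vertex -0.225 1.536 -2.05
vertex -1.08 1.582 -0.88
vertex -0.613 0.845 -1.582
endloop
endfacet
facet normal 0.805 -0.051 0.591
outer loop
vertex -0.693 2.273 -1.348
vertex -1.08 1.582 -0.88
vertex -0.225 1.536 -2.05
endloop
endfacet
facet normal -0.286 0.957 -0.043
outer loop
vertex -0.881 0.404 0.12
vertex -0.94 0.427 1.032
vertex -0.153 0.644 0.618
endloop
endfacet
facet normal 0.142 0.794 -0.591
outer loop
vertex -0.881 0.404 0.12
vertex -0.153 0.644 0.618
vertex -0.051 0.09 -0.102
endloop
endfacet
facet normal -0.157 0.258 -0.953
outer loop
vertex -0.881 0.404 0.12
vertex -0.051 0.09 -0.102
vertex -0.774 -0.469 -0.134
endloop
endfacet
facet normal -0.771 0.089 -0.631
outer loop
vertex -0.881 0.404 0.12
vertex -0.774 -0.469 -0.134
vertex -1.324 -0.26 0.567
endloop
endfacet
facet normal -0.851 0.522 -0.068
outer loop
vertex -0.881 0.404 0.12
vertex -1.324 -0.26 0.567
vertex -0.94 0.427 1.032
endloop
endfacet
facet normal 0.762 0.561 -0.324
outer loop
vertex -0.051 0.09 -0.102
vertex -0.153 0.644 0.618
vertex 0.404 -0.08 0.673
endloop
endfacet
facet normal 0.068 0.825 0.561
outer loop
vertex -0.153 0.644 0.618
vertex -0.94 0.427 1.032
vertex -0.146 0.129 1.374
endloop
endfacet
facet normal -0.845 0.119 0.522
outer loop
vertex -0.94 0.427 1.032
vertex -1.324 -0.26 0.567
vertex -0.869 -0.43 1.342
endloop
endfacet
facet normal -0.716 -0.580 -0.389
outer loop
vertex -1.324 -0.26 0.567
vertex -0.774 -0.469 -0.134
vertex -0.767 -0.984 0.622
endloop
endfacet
facet normal 0.277 -0.306 -0.911
outer loop
vertex -0.774 -0.469 -0.134
vertex -0.051 0.09 -0.102
vertex 0.02 -0.767 0.208
endloop
endfacet
facet normal 0.771 -0.089 0.631
outer loop
vertex -0.039 -0.744 1.12
vertex 0.404 -0.08 0.673
vertex -0.146 0.129 1.374
endloop
endfacet
facet normal 0.157 -0.258 0.953
outer loop
vertex -0.039 -0.744 1.12
vertex -0.146 0.129 1.374
vertex -0.869 -0.43 1.342
endloop
endfacet
facet normal -0.142 -0.794 0.591
outer loop
vertex -0.039 -0.744 1.12
vertex -0.869 -0.43 1.342
vertex -0.767 -0.984 0.622
endloop
endfacet
facet normal 0.286 -0.957 0.043
outer loop
vertex -0.039 -0.744 1.12
vertex -0.767 -0.984 0.622
vertex 0.02 -0.767 0.208
endloop
endfacet
facet normal 0.851 -0.522 0.068
outer loop
vertex -0.039 -0.744 1.12
vertex 0.02 -0.767 0.208
vertex 0.404 -0.08 0.673
endloop
endfacet
facet normal 0.716 0.580 0.389
outer loop
vertex -0.146 0.129 1.374
vertex 0.404 -0.08 0.673
vertex -0.153 0.644 0.618
endloop
endfacet
facet normal -0.277 0.306 0.911
outer loop
vertex -0.869 -0.43 1.342
vertex -0.146 0.129 1.374
vertex -0.94 0.427 1.032
endloop
endfacet
facet normal -0.762 -0.561 0.324
outer loop
vertex -0.767 -0.984 0.622
vertex -0.869 -0.43 1.342
vertex -1.324 -0.26 0.567
endloop
endfacet
facet normal -0.068 -0.825 -0.561
outer loop
vertex 0.02 -0.767 0.208
vertex -0.767 -0.984 0.622
vertex -0.774 -0.469 -0.134
endloop
endfacet
facet normal 0.845 -0.119 -0.522
outer loop
vertex 0.404 -0.08 0.673
vertex 0.02 -0.767 0.208
vertex -0.051 0.09 -0.102
endloop
endfacet
facet normal -0.868 -0.438 -0.234
outer loop
vertex -2.031 -2.792 0.682
vertex -2.403 -2.427 1.379
vertex -2.236 -2.148 0.236
endloop
endfacet
facet normal 0.427 -0.419 -0.801
outer loop
vertex -1.177 -1.613 0.521
vertex -2.031 -2.792 0.682
vertex -2.236 -2.148 0.236
endloop
endfacet
facet normal -0.868 -0.438 -0.234
outer loop
vertex -2.236 -2.148 0.236
vertex -2.403 -2.427 1.379
vertex -2.608 -1.783 0.933
endloop
endfacet
facet normal -0.253 0.795 -0.551
outer loop
vertex -2.608 -1.783 0.933
vertex -1.177 -1.613 0.521
vertex -2.236 -2.148 0.236
endloop
endfacet
facet normal 0.253 -0.795 0.551
outer loop
vertex -2.031 -2.792 0.682
vertex -1.344 -1.892 1.664
vertex -2.403 -2.427 1.379
endloop
endfacet
facet normal 0.427 -0.419 -0.801
outer loop
vertex -0.972 -2.257 0.967
vertex -2.031 -2.792 0.682
vertex -1.177 -1.613 0.521
endloop
endfacet
facet normal 0.253 -0.795 0.551
outer loop
vertex -0.972 -2.257 0.967
vertex -1.344 -1.892 1.664
vertex -2.031 -2.792 0.682
endloop
endfacet
facet normal -0.427 0.419 0.801
outer loop
vertex -2.403 -2.427 1.379
vertex -1.344 -1.892 1.664
vertex -2.608 -1.783 0.933
endloop
endfacet
facet normal -0.253 0.795 -0.551
outer loop
vertex -1.549 -1.248 1.218
vertex -1.177 -1.613 0.521
vertex -2.608 -1.783 0.933
endloop
endfacet
facet normal -0.427 0.419 0.801
outer loop
vertex -2.608 -1.783 0.933
vertex -1.344 -1.892 1.664
vertex -1.549 -1.248 1.218
endloop
endfacet
facet normal 0.868 0.438 0.234
outer loop
vertex -1.549 -1.248 1.218
vertex -0.972 -2.257 0.967
vertex -1.177 -1.613 0.521
endloop
endfacet
facet normal 0.868 0.438 0.234
outer loop
vertex -1.344 -1.892 1.664
vertex -0.972 -2.257 0.967
vertex -1.549 -1.248 1.218
endloop
endfacet

endsolid


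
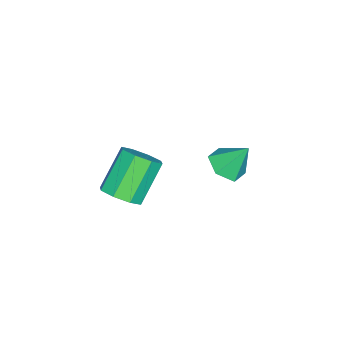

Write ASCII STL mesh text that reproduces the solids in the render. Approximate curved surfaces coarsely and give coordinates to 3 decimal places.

solid 
facet normal 0.074 -0.556 -0.828
outer loop
vertex -0.8 1.434 0.383
vertex -1.351 0.966 0.648
vertex -1.538 1.578 0.22
endloop
endfacet
facet normal 0.209 0.974 -0.087
outer loop
vertex -0.8 1.434 0.383
vertex -1.538 1.578 0.22
vertex -1.449 1.694 1.732
endloop
endfacet
facet normal 0.075 -0.556 -0.828
outer loop
vertex -1.538 1.578 0.22
vertex -1.351 0.966 0.648
vertex -2.09 1.11 0.484
endloop
endfacet
facet normal -0.652 0.758 -0.020
outer loop
vertex -1.538 1.578 0.22
vertex -2.09 1.11 0.484
vertex -1.449 1.694 1.732
endloop
endfacet
facet normal 0.075 -0.557 -0.827
outer loop
vertex -2.09 1.11 0.484
vertex -1.351 0.966 0.648
vertex -1.902 0.498 0.913
endloop
endfacet
facet normal -0.896 0.036 0.443
outer loop
vertex -2.09 1.11 0.484
vertex -1.902 0.498 0.913
vertex -1.449 1.694 1.732
endloop
endfacet
facet normal 0.074 -0.556 -0.828
outer loop
vertex -1.902 0.498 0.913
vertex -1.351 0.966 0.648
vertex -1.164 0.354 1.076
endloop
endfacet
facet normal -0.277 -0.469 0.839
outer loop
vertex -1.902 0.498 0.913
vertex -1.164 0.354 1.076
vertex -1.449 1.694 1.732
endloop
endfacet
facet normal 0.074 -0.556 -0.828
outer loop
vertex -1.164 0.354 1.076
vertex -1.351 0.966 0.648
vertex -0.612 0.822 0.811
endloop
endfacet
facet normal 0.585 -0.253 0.771
outer loop
vertex -1.164 0.354 1.076
vertex -0.612 0.822 0.811
vertex -1.449 1.694 1.732
endloop
endfacet
facet normal 0.074 -0.556 -0.828
outer loop
vertex -0.612 0.822 0.811
vertex -1.351 0.966 0.648
vertex -0.8 1.434 0.383
endloop
endfacet
facet normal 0.828 0.469 0.308
outer loop
vertex -0.612 0.822 0.811
vertex -0.8 1.434 0.383
vertex -1.449 1.694 1.732
endloop
endfacet
facet normal 0.656 -0.190 -0.730
outer loop
vertex -1.931 -3.931 -3.106
vertex -2.294 -3.332 -3.588
vertex -1.663 -3.345 -3.018
endloop
endfacet
facet normal 0.632 -0.390 0.669
outer loop
vertex -1.931 -3.931 -3.106
vertex -1.663 -3.345 -3.018
vertex -3.184 -3.568 -1.711
endloop
endfacet
facet normal 0.632 -0.391 0.669
outer loop
vertex -3.184 -3.568 -1.711
vertex -1.663 -3.345 -3.018
vertex -2.915 -2.982 -1.623
endloop
endfacet
facet normal -0.655 0.191 0.731
outer loop
vertex -3.184 -3.568 -1.711
vertex -2.915 -2.982 -1.623
vertex -3.546 -2.968 -2.192
endloop
endfacet
facet normal 0.656 -0.191 -0.730
outer loop
vertex -1.663 -3.345 -3.018
vertex -2.294 -3.332 -3.588
vertex -1.764 -2.751 -3.264
endloop
endfacet
facet normal 0.739 0.361 0.569
outer loop
vertex -1.663 -3.345 -3.018
vertex -1.764 -2.751 -3.264
vertex -2.915 -2.982 -1.623
endloop
endfacet
facet normal 0.739 0.362 0.569
outer loop
vertex -2.915 -2.982 -1.623
vertex -1.764 -2.751 -3.264
vertex -3.017 -2.388 -1.868
endloop
endfacet
facet normal -0.655 0.189 0.731
outer loop
vertex -2.915 -2.982 -1.623
vertex -3.017 -2.388 -1.868
vertex -3.546 -2.968 -2.192
endloop
endfacet
facet normal 0.655 -0.190 -0.731
outer loop
vertex -1.764 -2.751 -3.264
vertex -2.294 -3.332 -3.588
vertex -2.176 -2.497 -3.699
endloop
endfacet
facet normal 0.412 0.901 0.136
outer loop
vertex -1.764 -2.751 -3.264
vertex -2.176 -2.497 -3.699
vertex -3.017 -2.388 -1.868
endloop
endfacet
facet normal 0.413 0.901 0.136
outer loop
vertex -3.017 -2.388 -1.868
vertex -2.176 -2.497 -3.699
vertex -3.428 -2.134 -2.303
endloop
endfacet
facet normal -0.656 0.190 0.731
outer loop
vertex -3.017 -2.388 -1.868
vertex -3.428 -2.134 -2.303
vertex -3.546 -2.968 -2.192
endloop
endfacet
facet normal 0.656 -0.190 -0.730
outer loop
vertex -2.176 -2.497 -3.699
vertex -2.294 -3.332 -3.588
vertex -2.656 -2.732 -4.069
endloop
endfacet
facet normal -0.156 0.913 -0.377
outer loop
vertex -2.176 -2.497 -3.699
vertex -2.656 -2.732 -4.069
vertex -3.428 -2.134 -2.303
endloop
endfacet
facet normal -0.155 0.913 -0.377
outer loop
vertex -3.428 -2.134 -2.303
vertex -2.656 -2.732 -4.069
vertex -3.909 -2.369 -2.674
endloop
endfacet
facet normal -0.656 0.190 0.730
outer loop
vertex -3.428 -2.134 -2.303
vertex -3.909 -2.369 -2.674
vertex -3.546 -2.968 -2.192
endloop
endfacet
facet normal 0.655 -0.191 -0.731
outer loop
vertex -2.656 -2.732 -4.069
vertex -2.294 -3.332 -3.588
vertex -2.925 -3.318 -4.157
endloop
endfacet
facet normal -0.632 0.391 -0.669
outer loop
vertex -2.656 -2.732 -4.069
vertex -2.925 -3.318 -4.157
vertex -3.909 -2.369 -2.674
endloop
endfacet
facet normal -0.633 0.390 -0.669
outer loop
vertex -3.909 -2.369 -2.674
vertex -2.925 -3.318 -4.157
vertex -4.177 -2.955 -2.762
endloop
endfacet
facet normal -0.656 0.190 0.730
outer loop
vertex -3.909 -2.369 -2.674
vertex -4.177 -2.955 -2.762
vertex -3.546 -2.968 -2.192
endloop
endfacet
facet normal 0.655 -0.189 -0.731
outer loop
vertex -2.925 -3.318 -4.157
vertex -2.294 -3.332 -3.588
vertex -2.823 -3.912 -3.912
endloop
endfacet
facet normal -0.739 -0.361 -0.569
outer loop
vertex -2.925 -3.318 -4.157
vertex -2.823 -3.912 -3.912
vertex -4.177 -2.955 -2.762
endloop
endfacet
facet normal -0.739 -0.361 -0.569
outer loop
vertex -4.177 -2.955 -2.762
vertex -2.823 -3.912 -3.912
vertex -4.076 -3.549 -2.516
endloop
endfacet
facet normal -0.656 0.191 0.730
outer loop
vertex -4.177 -2.955 -2.762
vertex -4.076 -3.549 -2.516
vertex -3.546 -2.968 -2.192
endloop
endfacet
facet normal 0.656 -0.190 -0.731
outer loop
vertex -2.823 -3.912 -3.912
vertex -2.294 -3.332 -3.588
vertex -2.412 -4.166 -3.477
endloop
endfacet
facet normal -0.413 -0.901 -0.136
outer loop
vertex -2.823 -3.912 -3.912
vertex -2.412 -4.166 -3.477
vertex -4.076 -3.549 -2.516
endloop
endfacet
facet normal -0.412 -0.901 -0.136
outer loop
vertex -4.076 -3.549 -2.516
vertex -2.412 -4.166 -3.477
vertex -3.664 -3.803 -2.081
endloop
endfacet
facet normal -0.655 0.190 0.731
outer loop
vertex -4.076 -3.549 -2.516
vertex -3.664 -3.803 -2.081
vertex -3.546 -2.968 -2.192
endloop
endfacet
facet normal 0.656 -0.190 -0.730
outer loop
vertex -2.412 -4.166 -3.477
vertex -2.294 -3.332 -3.588
vertex -1.931 -3.931 -3.106
endloop
endfacet
facet normal 0.155 -0.913 0.377
outer loop
vertex -2.412 -4.166 -3.477
vertex -1.931 -3.931 -3.106
vertex -3.664 -3.803 -2.081
endloop
endfacet
facet normal 0.156 -0.913 0.378
outer loop
vertex -3.664 -3.803 -2.081
vertex -1.931 -3.931 -3.106
vertex -3.184 -3.568 -1.711
endloop
endfacet
facet normal -0.656 0.190 0.730
outer loop
vertex -3.664 -3.803 -2.081
vertex -3.184 -3.568 -1.711
vertex -3.546 -2.968 -2.192
endloop
endfacet

endsolid


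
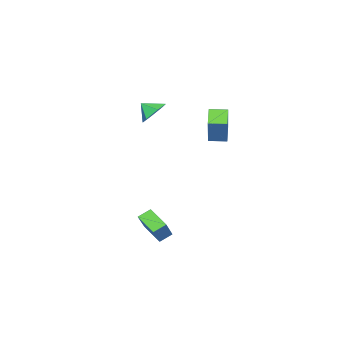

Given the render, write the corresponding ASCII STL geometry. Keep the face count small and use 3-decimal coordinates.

solid 
facet normal -0.292 0.702 -0.650
outer loop
vertex -0.103 -2.282 2.835
vertex -1.012 -2.505 3.002
vertex -0.582 -1.84 3.527
endloop
endfacet
facet normal 0.819 -0.012 0.574
outer loop
vertex -0.103 -2.282 2.835
vertex -0.582 -1.84 3.527
vertex -0.708 -3.235 3.678
endloop
endfacet
facet normal -0.291 0.702 -0.650
outer loop
vertex -0.582 -1.84 3.527
vertex -1.012 -2.505 3.002
vertex -1.49 -2.063 3.693
endloop
endfacet
facet normal 0.157 0.092 0.983
outer loop
vertex -0.582 -1.84 3.527
vertex -1.49 -2.063 3.693
vertex -0.708 -3.235 3.678
endloop
endfacet
facet normal -0.292 0.701 -0.650
outer loop
vertex -1.49 -2.063 3.693
vertex -1.012 -2.505 3.002
vertex -1.92 -2.729 3.168
endloop
endfacet
facet normal -0.480 -0.331 0.813
outer loop
vertex -1.49 -2.063 3.693
vertex -1.92 -2.729 3.168
vertex -0.708 -3.235 3.678
endloop
endfacet
facet normal -0.292 0.701 -0.651
outer loop
vertex -1.92 -2.729 3.168
vertex -1.012 -2.505 3.002
vertex -1.441 -3.171 2.477
endloop
endfacet
facet normal -0.456 -0.859 0.233
outer loop
vertex -1.92 -2.729 3.168
vertex -1.441 -3.171 2.477
vertex -0.708 -3.235 3.678
endloop
endfacet
facet normal -0.292 0.701 -0.651
outer loop
vertex -1.441 -3.171 2.477
vertex -1.012 -2.505 3.002
vertex -0.533 -2.947 2.311
endloop
endfacet
facet normal 0.205 -0.963 -0.177
outer loop
vertex -1.441 -3.171 2.477
vertex -0.533 -2.947 2.311
vertex -0.708 -3.235 3.678
endloop
endfacet
facet normal -0.292 0.701 -0.651
outer loop
vertex -0.533 -2.947 2.311
vertex -1.012 -2.505 3.002
vertex -0.103 -2.282 2.835
endloop
endfacet
facet normal 0.842 -0.540 -0.006
outer loop
vertex -0.533 -2.947 2.311
vertex -0.103 -2.282 2.835
vertex -0.708 -3.235 3.678
endloop
endfacet
facet normal -0.650 -0.355 -0.672
outer loop
vertex 2.714 0.069 -3.955
vertex 2.065 0.413 -3.509
vertex 2.836 1.286 -4.716
endloop
endfacet
facet normal 0.756 -0.400 -0.519
outer loop
vertex 4.155 2.007 -3.351
vertex 2.714 0.069 -3.955
vertex 2.836 1.286 -4.716
endloop
endfacet
facet normal -0.650 -0.355 -0.672
outer loop
vertex 2.836 1.286 -4.716
vertex 2.065 0.413 -3.509
vertex 2.186 1.63 -4.269
endloop
endfacet
facet normal 0.084 0.845 -0.528
outer loop
vertex 2.186 1.63 -4.269
vertex 4.155 2.007 -3.351
vertex 2.836 1.286 -4.716
endloop
endfacet
facet normal -0.085 -0.845 0.528
outer loop
vertex 2.714 0.069 -3.955
vertex 3.384 1.134 -2.144
vertex 2.065 0.413 -3.509
endloop
endfacet
facet normal 0.755 -0.400 -0.520
outer loop
vertex 4.034 0.79 -2.591
vertex 2.714 0.069 -3.955
vertex 4.155 2.007 -3.351
endloop
endfacet
facet normal -0.084 -0.845 0.528
outer loop
vertex 4.034 0.79 -2.591
vertex 3.384 1.134 -2.144
vertex 2.714 0.069 -3.955
endloop
endfacet
facet normal -0.756 0.399 0.519
outer loop
vertex 2.065 0.413 -3.509
vertex 3.384 1.134 -2.144
vertex 2.186 1.63 -4.269
endloop
endfacet
facet normal 0.085 0.845 -0.528
outer loop
vertex 3.506 2.351 -2.905
vertex 4.155 2.007 -3.351
vertex 2.186 1.63 -4.269
endloop
endfacet
facet normal -0.755 0.400 0.519
outer loop
vertex 2.186 1.63 -4.269
vertex 3.384 1.134 -2.144
vertex 3.506 2.351 -2.905
endloop
endfacet
facet normal 0.650 0.355 0.672
outer loop
vertex 3.506 2.351 -2.905
vertex 4.034 0.79 -2.591
vertex 4.155 2.007 -3.351
endloop
endfacet
facet normal 0.650 0.355 0.672
outer loop
vertex 3.384 1.134 -2.144
vertex 4.034 0.79 -2.591
vertex 3.506 2.351 -2.905
endloop
endfacet
facet normal -0.612 0.791 -0.015
outer loop
vertex -4.228 0.213 3.059
vertex -3.363 0.868 2.325
vertex -5.164 -0.546 1.279
endloop
endfacet
facet normal -0.660 -0.500 0.560
outer loop
vertex -4.497 -1.408 1.295
vertex -4.228 0.213 3.059
vertex -5.164 -0.546 1.279
endloop
endfacet
facet normal -0.612 0.791 -0.015
outer loop
vertex -5.164 -0.546 1.279
vertex -3.363 0.868 2.325
vertex -4.3 0.109 0.545
endloop
endfacet
facet normal -0.436 -0.353 -0.828
outer loop
vertex -4.3 0.109 0.545
vertex -4.497 -1.408 1.295
vertex -5.164 -0.546 1.279
endloop
endfacet
facet normal 0.436 0.353 0.828
outer loop
vertex -4.228 0.213 3.059
vertex -2.696 0.006 2.341
vertex -3.363 0.868 2.325
endloop
endfacet
facet normal -0.660 -0.501 0.561
outer loop
vertex -3.56 -0.649 3.075
vertex -4.228 0.213 3.059
vertex -4.497 -1.408 1.295
endloop
endfacet
facet normal 0.436 0.353 0.828
outer loop
vertex -3.56 -0.649 3.075
vertex -2.696 0.006 2.341
vertex -4.228 0.213 3.059
endloop
endfacet
facet normal 0.660 0.500 -0.561
outer loop
vertex -3.363 0.868 2.325
vertex -2.696 0.006 2.341
vertex -4.3 0.109 0.545
endloop
endfacet
facet normal -0.436 -0.353 -0.828
outer loop
vertex -3.632 -0.753 0.561
vertex -4.497 -1.408 1.295
vertex -4.3 0.109 0.545
endloop
endfacet
facet normal 0.660 0.501 -0.560
outer loop
vertex -4.3 0.109 0.545
vertex -2.696 0.006 2.341
vertex -3.632 -0.753 0.561
endloop
endfacet
facet normal 0.612 -0.791 0.015
outer loop
vertex -3.632 -0.753 0.561
vertex -3.56 -0.649 3.075
vertex -4.497 -1.408 1.295
endloop
endfacet
facet normal 0.612 -0.791 0.015
outer loop
vertex -2.696 0.006 2.341
vertex -3.56 -0.649 3.075
vertex -3.632 -0.753 0.561
endloop
endfacet

endsolid


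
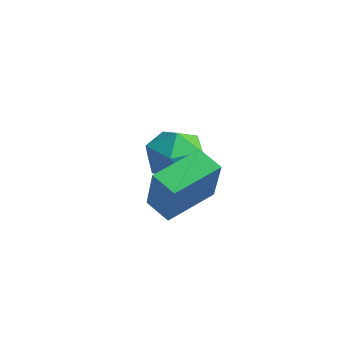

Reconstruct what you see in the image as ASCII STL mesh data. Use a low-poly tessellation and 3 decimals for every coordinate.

solid 
facet normal -0.990 0.142 -0.001
outer loop
vertex -3.229 3.927 1.229
vertex -3.384 2.845 1.198
vertex -3.311 3.36 2.16
endloop
endfacet
facet normal -0.658 0.668 0.349
outer loop
vertex -3.229 3.927 1.229
vertex -3.311 3.36 2.16
vertex -2.56 4.149 2.065
endloop
endfacet
facet normal -0.197 0.975 -0.101
outer loop
vertex -3.229 3.927 1.229
vertex -2.56 4.149 2.065
vertex -2.168 4.122 1.045
endloop
endfacet
facet normal -0.244 0.639 -0.729
outer loop
vertex -3.229 3.927 1.229
vertex -2.168 4.122 1.045
vertex -2.678 3.316 0.509
endloop
endfacet
facet normal -0.734 0.124 -0.667
outer loop
vertex -3.229 3.927 1.229
vertex -2.678 3.316 0.509
vertex -3.384 2.845 1.198
endloop
endfacet
facet normal -0.284 0.376 0.882
outer loop
vertex -2.56 4.149 2.065
vertex -3.311 3.36 2.16
vertex -2.302 3.204 2.551
endloop
endfacet
facet normal -0.822 -0.474 0.316
outer loop
vertex -3.311 3.36 2.16
vertex -3.384 2.845 1.198
vertex -2.812 2.398 2.015
endloop
endfacet
facet normal -0.408 -0.503 -0.762
outer loop
vertex -3.384 2.845 1.198
vertex -2.678 3.316 0.509
vertex -2.42 2.371 0.995
endloop
endfacet
facet normal 0.385 0.330 -0.862
outer loop
vertex -2.678 3.316 0.509
vertex -2.168 4.122 1.045
vertex -1.669 3.16 0.9
endloop
endfacet
facet normal 0.462 0.873 0.154
outer loop
vertex -2.168 4.122 1.045
vertex -2.56 4.149 2.065
vertex -1.596 3.675 1.862
endloop
endfacet
facet normal 0.244 -0.639 0.729
outer loop
vertex -1.751 2.593 1.831
vertex -2.302 3.204 2.551
vertex -2.812 2.398 2.015
endloop
endfacet
facet normal 0.197 -0.975 0.101
outer loop
vertex -1.751 2.593 1.831
vertex -2.812 2.398 2.015
vertex -2.42 2.371 0.995
endloop
endfacet
facet normal 0.658 -0.668 -0.349
outer loop
vertex -1.751 2.593 1.831
vertex -2.42 2.371 0.995
vertex -1.669 3.16 0.9
endloop
endfacet
facet normal 0.990 -0.142 0.001
outer loop
vertex -1.751 2.593 1.831
vertex -1.669 3.16 0.9
vertex -1.596 3.675 1.862
endloop
endfacet
facet normal 0.734 -0.124 0.667
outer loop
vertex -1.751 2.593 1.831
vertex -1.596 3.675 1.862
vertex -2.302 3.204 2.551
endloop
endfacet
facet normal -0.385 -0.330 0.862
outer loop
vertex -2.812 2.398 2.015
vertex -2.302 3.204 2.551
vertex -3.311 3.36 2.16
endloop
endfacet
facet normal -0.462 -0.873 -0.154
outer loop
vertex -2.42 2.371 0.995
vertex -2.812 2.398 2.015
vertex -3.384 2.845 1.198
endloop
endfacet
facet normal 0.284 -0.376 -0.882
outer loop
vertex -1.669 3.16 0.9
vertex -2.42 2.371 0.995
vertex -2.678 3.316 0.509
endloop
endfacet
facet normal 0.822 0.474 -0.316
outer loop
vertex -1.596 3.675 1.862
vertex -1.669 3.16 0.9
vertex -2.168 4.122 1.045
endloop
endfacet
facet normal 0.408 0.503 0.762
outer loop
vertex -2.302 3.204 2.551
vertex -1.596 3.675 1.862
vertex -2.56 4.149 2.065
endloop
endfacet
facet normal -0.496 0.223 -0.839
outer loop
vertex -0.36 2.441 1.704
vertex 0.462 2.635 1.27
vertex -0.238 0.754 1.183
endloop
endfacet
facet normal -0.866 -0.204 0.457
outer loop
vertex 0.758 0.305 2.87
vertex -0.36 2.441 1.704
vertex -0.238 0.754 1.183
endloop
endfacet
facet normal -0.496 0.223 -0.839
outer loop
vertex -0.238 0.754 1.183
vertex 0.462 2.635 1.27
vertex 0.584 0.948 0.749
endloop
endfacet
facet normal 0.069 -0.953 -0.295
outer loop
vertex 0.584 0.948 0.749
vertex 0.758 0.305 2.87
vertex -0.238 0.754 1.183
endloop
endfacet
facet normal -0.069 0.953 0.295
outer loop
vertex -0.36 2.441 1.704
vertex 1.458 2.186 2.957
vertex 0.462 2.635 1.27
endloop
endfacet
facet normal -0.866 -0.204 0.457
outer loop
vertex 0.636 1.992 3.391
vertex -0.36 2.441 1.704
vertex 0.758 0.305 2.87
endloop
endfacet
facet normal -0.069 0.953 0.295
outer loop
vertex 0.636 1.992 3.391
vertex 1.458 2.186 2.957
vertex -0.36 2.441 1.704
endloop
endfacet
facet normal 0.866 0.204 -0.457
outer loop
vertex 0.462 2.635 1.27
vertex 1.458 2.186 2.957
vertex 0.584 0.948 0.749
endloop
endfacet
facet normal 0.069 -0.953 -0.295
outer loop
vertex 1.58 0.499 2.436
vertex 0.758 0.305 2.87
vertex 0.584 0.948 0.749
endloop
endfacet
facet normal 0.866 0.204 -0.457
outer loop
vertex 0.584 0.948 0.749
vertex 1.458 2.186 2.957
vertex 1.58 0.499 2.436
endloop
endfacet
facet normal 0.496 -0.223 0.839
outer loop
vertex 1.58 0.499 2.436
vertex 0.636 1.992 3.391
vertex 0.758 0.305 2.87
endloop
endfacet
facet normal 0.496 -0.223 0.839
outer loop
vertex 1.458 2.186 2.957
vertex 0.636 1.992 3.391
vertex 1.58 0.499 2.436
endloop
endfacet

endsolid


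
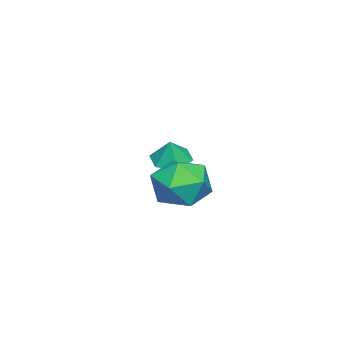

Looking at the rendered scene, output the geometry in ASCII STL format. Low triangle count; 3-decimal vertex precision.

solid 
facet normal -0.367 -0.092 -0.926
outer loop
vertex -3.077 -2.663 1.9
vertex -3.704 -3.169 2.199
vertex -3.82 -2.318 2.16
endloop
endfacet
facet normal 0.492 0.799 0.346
outer loop
vertex -3.077 -2.663 1.9
vertex -3.82 -2.318 2.16
vertex -3.316 -3.071 3.181
endloop
endfacet
facet normal -0.366 -0.092 -0.926
outer loop
vertex -3.82 -2.318 2.16
vertex -3.704 -3.169 2.199
vertex -4.448 -2.824 2.459
endloop
endfacet
facet normal -0.262 0.711 0.653
outer loop
vertex -3.82 -2.318 2.16
vertex -4.448 -2.824 2.459
vertex -3.316 -3.071 3.181
endloop
endfacet
facet normal -0.366 -0.092 -0.926
outer loop
vertex -4.448 -2.824 2.459
vertex -3.704 -3.169 2.199
vertex -4.332 -3.675 2.498
endloop
endfacet
facet normal -0.543 -0.036 0.839
outer loop
vertex -4.448 -2.824 2.459
vertex -4.332 -3.675 2.498
vertex -3.316 -3.071 3.181
endloop
endfacet
facet normal -0.366 -0.092 -0.926
outer loop
vertex -4.332 -3.675 2.498
vertex -3.704 -3.169 2.199
vertex -3.588 -4.02 2.238
endloop
endfacet
facet normal -0.071 -0.693 0.718
outer loop
vertex -4.332 -3.675 2.498
vertex -3.588 -4.02 2.238
vertex -3.316 -3.071 3.181
endloop
endfacet
facet normal -0.367 -0.092 -0.926
outer loop
vertex -3.588 -4.02 2.238
vertex -3.704 -3.169 2.199
vertex -2.961 -3.514 1.939
endloop
endfacet
facet normal 0.683 -0.604 0.411
outer loop
vertex -3.588 -4.02 2.238
vertex -2.961 -3.514 1.939
vertex -3.316 -3.071 3.181
endloop
endfacet
facet normal -0.367 -0.092 -0.926
outer loop
vertex -2.961 -3.514 1.939
vertex -3.704 -3.169 2.199
vertex -3.077 -2.663 1.9
endloop
endfacet
facet normal 0.964 0.142 0.225
outer loop
vertex -2.961 -3.514 1.939
vertex -3.077 -2.663 1.9
vertex -3.316 -3.071 3.181
endloop
endfacet
facet normal -0.822 0.567 0.044
outer loop
vertex 0.011 -0.089 2.286
vertex -0.673 -1.098 2.513
vertex -0.181 -0.458 3.455
endloop
endfacet
facet normal -0.249 0.935 0.254
outer loop
vertex 0.011 -0.089 2.286
vertex -0.181 -0.458 3.455
vertex 0.942 -0.064 3.105
endloop
endfacet
facet normal 0.223 0.933 -0.282
outer loop
vertex 0.011 -0.089 2.286
vertex 0.942 -0.064 3.105
vertex 1.144 -0.462 1.947
endloop
endfacet
facet normal -0.060 0.565 -0.823
outer loop
vertex 0.011 -0.089 2.286
vertex 1.144 -0.462 1.947
vertex 0.146 -1.101 1.581
endloop
endfacet
facet normal -0.706 0.339 -0.622
outer loop
vertex 0.011 -0.089 2.286
vertex 0.146 -1.101 1.581
vertex -0.673 -1.098 2.513
endloop
endfacet
facet normal 0.044 0.590 0.806
outer loop
vertex 0.942 -0.064 3.105
vertex -0.181 -0.458 3.455
vertex 0.834 -1.059 3.839
endloop
endfacet
facet normal -0.885 -0.005 0.466
outer loop
vertex -0.181 -0.458 3.455
vertex -0.673 -1.098 2.513
vertex -0.164 -1.698 3.473
endloop
endfacet
facet normal -0.697 -0.375 -0.611
outer loop
vertex -0.673 -1.098 2.513
vertex 0.146 -1.101 1.581
vertex 0.038 -2.096 2.315
endloop
endfacet
facet normal 0.349 -0.009 -0.937
outer loop
vertex 0.146 -1.101 1.581
vertex 1.144 -0.462 1.947
vertex 1.161 -1.702 1.965
endloop
endfacet
facet normal 0.807 0.587 -0.061
outer loop
vertex 1.144 -0.462 1.947
vertex 0.942 -0.064 3.105
vertex 1.653 -1.062 2.907
endloop
endfacet
facet normal 0.060 -0.565 0.823
outer loop
vertex 0.969 -2.071 3.134
vertex 0.834 -1.059 3.839
vertex -0.164 -1.698 3.473
endloop
endfacet
facet normal -0.223 -0.933 0.282
outer loop
vertex 0.969 -2.071 3.134
vertex -0.164 -1.698 3.473
vertex 0.038 -2.096 2.315
endloop
endfacet
facet normal 0.249 -0.935 -0.254
outer loop
vertex 0.969 -2.071 3.134
vertex 0.038 -2.096 2.315
vertex 1.161 -1.702 1.965
endloop
endfacet
facet normal 0.822 -0.567 -0.044
outer loop
vertex 0.969 -2.071 3.134
vertex 1.161 -1.702 1.965
vertex 1.653 -1.062 2.907
endloop
endfacet
facet normal 0.706 -0.339 0.622
outer loop
vertex 0.969 -2.071 3.134
vertex 1.653 -1.062 2.907
vertex 0.834 -1.059 3.839
endloop
endfacet
facet normal -0.349 0.009 0.937
outer loop
vertex -0.164 -1.698 3.473
vertex 0.834 -1.059 3.839
vertex -0.181 -0.458 3.455
endloop
endfacet
facet normal -0.807 -0.587 0.061
outer loop
vertex 0.038 -2.096 2.315
vertex -0.164 -1.698 3.473
vertex -0.673 -1.098 2.513
endloop
endfacet
facet normal -0.044 -0.590 -0.806
outer loop
vertex 1.161 -1.702 1.965
vertex 0.038 -2.096 2.315
vertex 0.146 -1.101 1.581
endloop
endfacet
facet normal 0.885 0.005 -0.466
outer loop
vertex 1.653 -1.062 2.907
vertex 1.161 -1.702 1.965
vertex 1.144 -0.462 1.947
endloop
endfacet
facet normal 0.697 0.375 0.611
outer loop
vertex 0.834 -1.059 3.839
vertex 1.653 -1.062 2.907
vertex 0.942 -0.064 3.105
endloop
endfacet

endsolid


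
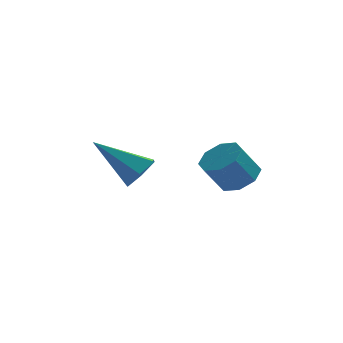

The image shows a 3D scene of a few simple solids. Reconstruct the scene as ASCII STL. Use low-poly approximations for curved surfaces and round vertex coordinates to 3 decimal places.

solid 
facet normal 0.761 -0.167 -0.626
outer loop
vertex 0.053 2.753 -0.465
vertex -0.395 2.192 -0.86
vertex -0.419 2.976 -1.098
endloop
endfacet
facet normal 0.044 0.952 0.303
outer loop
vertex 0.053 2.753 -0.465
vertex -0.419 2.976 -1.098
vertex -2.025 2.548 0.48
endloop
endfacet
facet normal 0.761 -0.167 -0.626
outer loop
vertex -0.419 2.976 -1.098
vertex -0.395 2.192 -0.86
vertex -0.867 2.415 -1.493
endloop
endfacet
facet normal -0.571 0.726 -0.384
outer loop
vertex -0.419 2.976 -1.098
vertex -0.867 2.415 -1.493
vertex -2.025 2.548 0.48
endloop
endfacet
facet normal 0.761 -0.167 -0.626
outer loop
vertex -0.867 2.415 -1.493
vertex -0.395 2.192 -0.86
vertex -0.844 1.63 -1.256
endloop
endfacet
facet normal -0.854 -0.173 -0.490
outer loop
vertex -0.867 2.415 -1.493
vertex -0.844 1.63 -1.256
vertex -2.025 2.548 0.48
endloop
endfacet
facet normal 0.761 -0.167 -0.626
outer loop
vertex -0.844 1.63 -1.256
vertex -0.395 2.192 -0.86
vertex -0.372 1.407 -0.623
endloop
endfacet
facet normal -0.523 -0.847 0.092
outer loop
vertex -0.844 1.63 -1.256
vertex -0.372 1.407 -0.623
vertex -2.025 2.548 0.48
endloop
endfacet
facet normal 0.761 -0.167 -0.627
outer loop
vertex -0.372 1.407 -0.623
vertex -0.395 2.192 -0.86
vertex 0.076 1.968 -0.228
endloop
endfacet
facet normal 0.091 -0.621 0.779
outer loop
vertex -0.372 1.407 -0.623
vertex 0.076 1.968 -0.228
vertex -2.025 2.548 0.48
endloop
endfacet
facet normal 0.761 -0.167 -0.627
outer loop
vertex 0.076 1.968 -0.228
vertex -0.395 2.192 -0.86
vertex 0.053 2.753 -0.465
endloop
endfacet
facet normal 0.375 0.278 0.884
outer loop
vertex 0.076 1.968 -0.228
vertex 0.053 2.753 -0.465
vertex -2.025 2.548 0.48
endloop
endfacet
facet normal 0.510 0.242 -0.825
outer loop
vertex 3.437 1.124 0.082
vertex 2.899 0.677 -0.382
vertex 2.939 1.475 -0.123
endloop
endfacet
facet normal 0.373 0.802 0.466
outer loop
vertex 3.437 1.124 0.082
vertex 2.939 1.475 -0.123
vertex 2.779 0.811 1.147
endloop
endfacet
facet normal 0.371 0.803 0.467
outer loop
vertex 2.779 0.811 1.147
vertex 2.939 1.475 -0.123
vertex 2.28 1.161 0.942
endloop
endfacet
facet normal -0.510 -0.244 0.825
outer loop
vertex 2.779 0.811 1.147
vertex 2.28 1.161 0.942
vertex 2.241 0.363 0.682
endloop
endfacet
facet normal 0.510 0.242 -0.825
outer loop
vertex 2.939 1.475 -0.123
vertex 2.899 0.677 -0.382
vertex 2.417 1.358 -0.48
endloop
endfacet
facet normal -0.285 0.953 0.105
outer loop
vertex 2.939 1.475 -0.123
vertex 2.417 1.358 -0.48
vertex 2.28 1.161 0.942
endloop
endfacet
facet normal -0.286 0.953 0.104
outer loop
vertex 2.28 1.161 0.942
vertex 2.417 1.358 -0.48
vertex 1.759 1.044 0.584
endloop
endfacet
facet normal -0.512 -0.243 0.824
outer loop
vertex 2.28 1.161 0.942
vertex 1.759 1.044 0.584
vertex 2.241 0.363 0.682
endloop
endfacet
facet normal 0.511 0.243 -0.825
outer loop
vertex 2.417 1.358 -0.48
vertex 2.899 0.677 -0.382
vertex 2.178 0.842 -0.78
endloop
endfacet
facet normal -0.776 0.545 -0.319
outer loop
vertex 2.417 1.358 -0.48
vertex 2.178 0.842 -0.78
vertex 1.759 1.044 0.584
endloop
endfacet
facet normal -0.776 0.544 -0.319
outer loop
vertex 1.759 1.044 0.584
vertex 2.178 0.842 -0.78
vertex 1.52 0.528 0.285
endloop
endfacet
facet normal -0.510 -0.242 0.825
outer loop
vertex 1.759 1.044 0.584
vertex 1.52 0.528 0.285
vertex 2.241 0.363 0.682
endloop
endfacet
facet normal 0.511 0.243 -0.825
outer loop
vertex 2.178 0.842 -0.78
vertex 2.899 0.677 -0.382
vertex 2.361 0.229 -0.847
endloop
endfacet
facet normal -0.812 -0.182 -0.555
outer loop
vertex 2.178 0.842 -0.78
vertex 2.361 0.229 -0.847
vertex 1.52 0.528 0.285
endloop
endfacet
facet normal -0.812 -0.182 -0.555
outer loop
vertex 1.52 0.528 0.285
vertex 2.361 0.229 -0.847
vertex 1.703 -0.084 0.218
endloop
endfacet
facet normal -0.510 -0.243 0.825
outer loop
vertex 1.52 0.528 0.285
vertex 1.703 -0.084 0.218
vertex 2.241 0.363 0.682
endloop
endfacet
facet normal 0.510 0.244 -0.825
outer loop
vertex 2.361 0.229 -0.847
vertex 2.899 0.677 -0.382
vertex 2.86 -0.121 -0.642
endloop
endfacet
facet normal -0.372 -0.803 -0.466
outer loop
vertex 2.361 0.229 -0.847
vertex 2.86 -0.121 -0.642
vertex 1.703 -0.084 0.218
endloop
endfacet
facet normal -0.373 -0.802 -0.467
outer loop
vertex 1.703 -0.084 0.218
vertex 2.86 -0.121 -0.642
vertex 2.201 -0.435 0.423
endloop
endfacet
facet normal -0.510 -0.242 0.825
outer loop
vertex 1.703 -0.084 0.218
vertex 2.201 -0.435 0.423
vertex 2.241 0.363 0.682
endloop
endfacet
facet normal 0.512 0.243 -0.824
outer loop
vertex 2.86 -0.121 -0.642
vertex 2.899 0.677 -0.382
vertex 3.381 -0.004 -0.284
endloop
endfacet
facet normal 0.286 -0.953 -0.104
outer loop
vertex 2.86 -0.121 -0.642
vertex 3.381 -0.004 -0.284
vertex 2.201 -0.435 0.423
endloop
endfacet
facet normal 0.285 -0.953 -0.105
outer loop
vertex 2.201 -0.435 0.423
vertex 3.381 -0.004 -0.284
vertex 2.723 -0.318 0.78
endloop
endfacet
facet normal -0.510 -0.242 0.825
outer loop
vertex 2.201 -0.435 0.423
vertex 2.723 -0.318 0.78
vertex 2.241 0.363 0.682
endloop
endfacet
facet normal 0.510 0.242 -0.825
outer loop
vertex 3.381 -0.004 -0.284
vertex 2.899 0.677 -0.382
vertex 3.62 0.512 0.015
endloop
endfacet
facet normal 0.776 -0.544 0.319
outer loop
vertex 3.381 -0.004 -0.284
vertex 3.62 0.512 0.015
vertex 2.723 -0.318 0.78
endloop
endfacet
facet normal 0.776 -0.545 0.319
outer loop
vertex 2.723 -0.318 0.78
vertex 3.62 0.512 0.015
vertex 2.962 0.198 1.08
endloop
endfacet
facet normal -0.511 -0.243 0.825
outer loop
vertex 2.723 -0.318 0.78
vertex 2.962 0.198 1.08
vertex 2.241 0.363 0.682
endloop
endfacet
facet normal 0.510 0.243 -0.825
outer loop
vertex 3.62 0.512 0.015
vertex 2.899 0.677 -0.382
vertex 3.437 1.124 0.082
endloop
endfacet
facet normal 0.812 0.182 0.555
outer loop
vertex 3.62 0.512 0.015
vertex 3.437 1.124 0.082
vertex 2.962 0.198 1.08
endloop
endfacet
facet normal 0.812 0.182 0.555
outer loop
vertex 2.962 0.198 1.08
vertex 3.437 1.124 0.082
vertex 2.779 0.811 1.147
endloop
endfacet
facet normal -0.511 -0.243 0.825
outer loop
vertex 2.962 0.198 1.08
vertex 2.779 0.811 1.147
vertex 2.241 0.363 0.682
endloop
endfacet

endsolid
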